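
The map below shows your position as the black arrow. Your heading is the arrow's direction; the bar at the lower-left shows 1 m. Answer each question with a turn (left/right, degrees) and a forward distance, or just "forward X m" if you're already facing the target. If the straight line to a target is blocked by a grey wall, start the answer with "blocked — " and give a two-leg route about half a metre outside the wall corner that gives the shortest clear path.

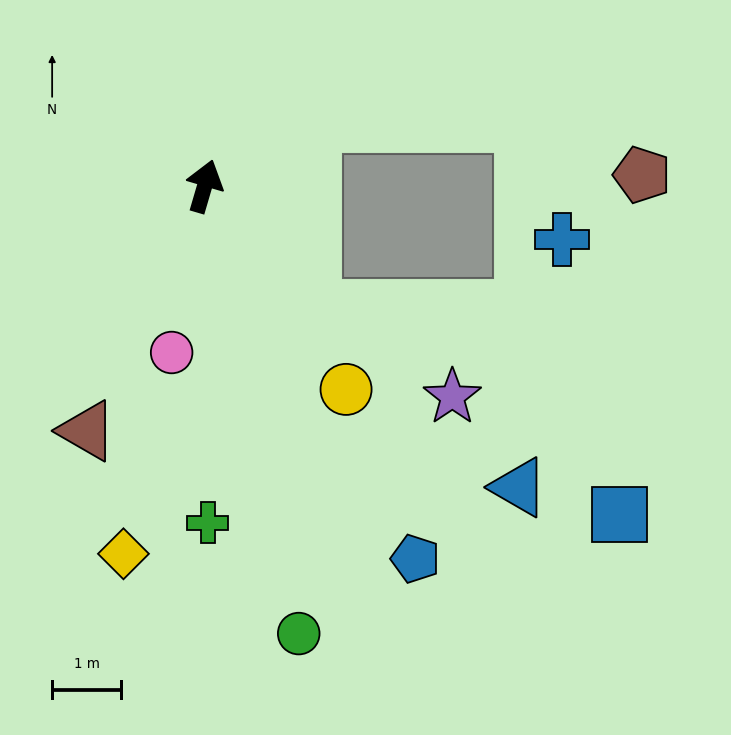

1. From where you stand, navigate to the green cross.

turn right 163°, forward 4.9 m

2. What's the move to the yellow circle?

turn right 129°, forward 3.6 m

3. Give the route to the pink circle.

turn right 175°, forward 2.5 m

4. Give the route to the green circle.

turn right 152°, forward 6.6 m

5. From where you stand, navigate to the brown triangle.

turn left 171°, forward 3.9 m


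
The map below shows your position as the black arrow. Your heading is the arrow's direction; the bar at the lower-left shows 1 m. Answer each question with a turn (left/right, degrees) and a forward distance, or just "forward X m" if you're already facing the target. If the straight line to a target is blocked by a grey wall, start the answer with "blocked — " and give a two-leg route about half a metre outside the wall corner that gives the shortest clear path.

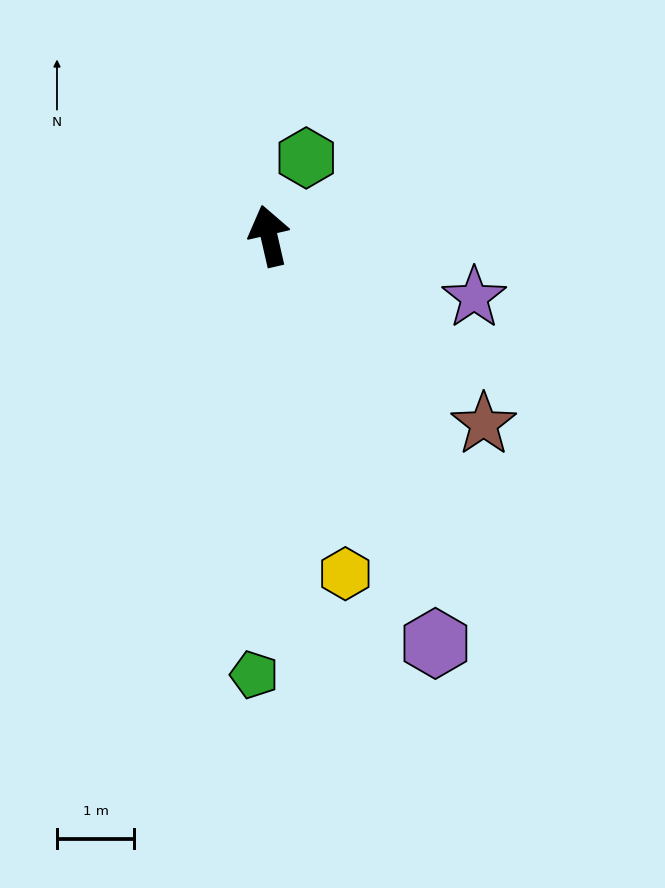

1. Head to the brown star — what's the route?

turn right 144°, forward 3.7 m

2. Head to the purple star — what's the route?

turn right 120°, forward 2.8 m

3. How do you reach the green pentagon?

turn left 165°, forward 5.7 m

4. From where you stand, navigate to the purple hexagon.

turn right 171°, forward 5.7 m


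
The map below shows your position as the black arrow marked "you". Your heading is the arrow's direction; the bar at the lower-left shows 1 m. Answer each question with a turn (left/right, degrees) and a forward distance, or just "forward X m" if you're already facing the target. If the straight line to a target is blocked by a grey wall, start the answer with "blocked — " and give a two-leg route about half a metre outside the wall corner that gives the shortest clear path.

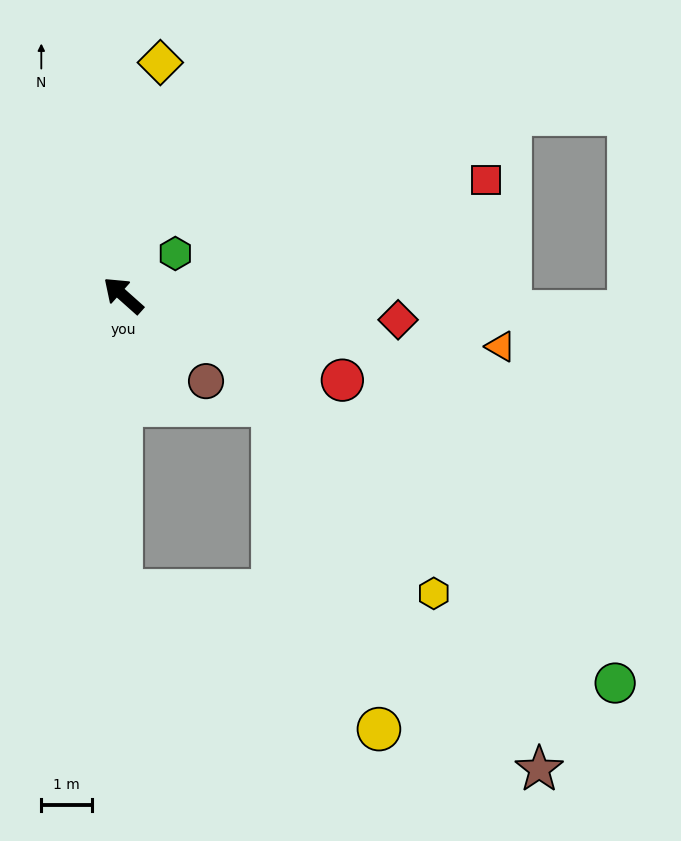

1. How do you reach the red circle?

turn right 159°, forward 4.7 m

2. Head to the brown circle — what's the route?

turn left 176°, forward 2.4 m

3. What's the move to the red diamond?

turn right 143°, forward 5.5 m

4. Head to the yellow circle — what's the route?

blocked — turn left 131°, forward 5.9 m, then turn left 62°, forward 5.8 m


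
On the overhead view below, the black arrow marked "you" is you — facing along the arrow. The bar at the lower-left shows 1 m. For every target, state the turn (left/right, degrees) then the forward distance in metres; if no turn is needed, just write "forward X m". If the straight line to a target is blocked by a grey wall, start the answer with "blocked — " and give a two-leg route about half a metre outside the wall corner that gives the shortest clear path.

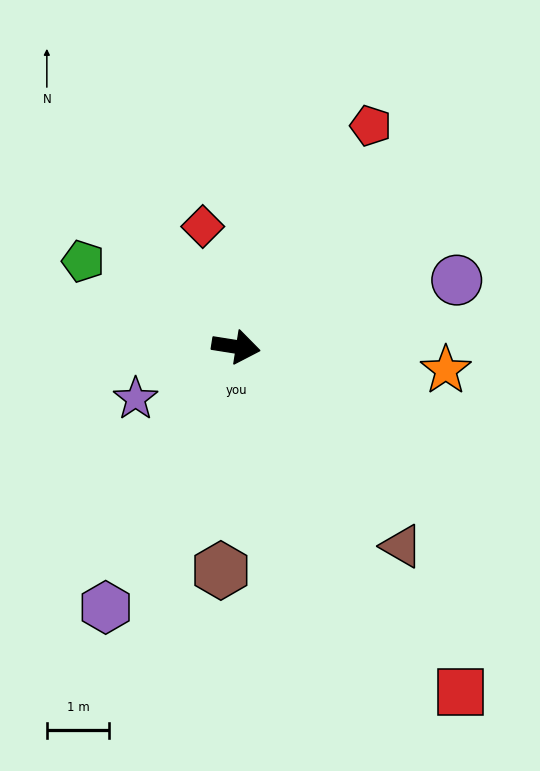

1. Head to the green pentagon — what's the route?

turn left 160°, forward 2.8 m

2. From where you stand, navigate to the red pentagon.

turn left 68°, forward 4.1 m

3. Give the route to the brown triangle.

turn right 41°, forward 4.1 m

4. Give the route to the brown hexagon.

turn right 85°, forward 3.6 m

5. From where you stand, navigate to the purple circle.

turn left 26°, forward 3.7 m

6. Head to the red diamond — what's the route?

turn left 114°, forward 2.0 m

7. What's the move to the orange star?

turn left 3°, forward 3.4 m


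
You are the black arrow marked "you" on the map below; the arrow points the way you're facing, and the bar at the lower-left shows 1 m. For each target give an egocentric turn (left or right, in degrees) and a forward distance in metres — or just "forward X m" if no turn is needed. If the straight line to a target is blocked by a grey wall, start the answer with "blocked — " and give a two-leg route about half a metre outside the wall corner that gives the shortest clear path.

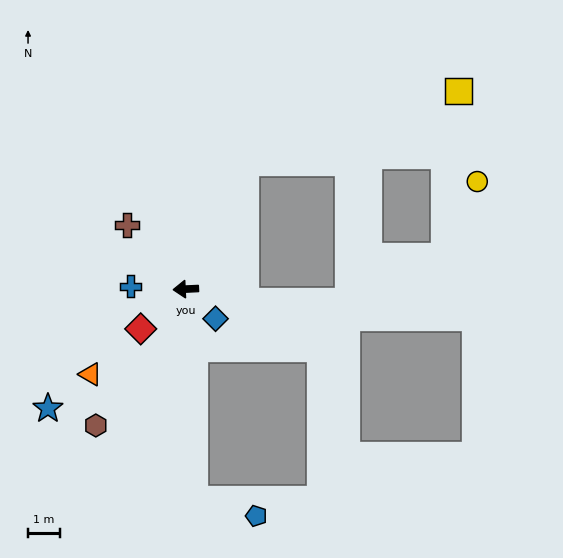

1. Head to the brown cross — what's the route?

turn right 50°, forward 2.7 m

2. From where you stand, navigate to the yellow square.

blocked — turn right 118°, forward 4.4 m, then turn right 46°, forward 7.0 m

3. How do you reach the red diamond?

turn left 39°, forward 1.9 m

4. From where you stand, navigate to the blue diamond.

turn left 132°, forward 1.3 m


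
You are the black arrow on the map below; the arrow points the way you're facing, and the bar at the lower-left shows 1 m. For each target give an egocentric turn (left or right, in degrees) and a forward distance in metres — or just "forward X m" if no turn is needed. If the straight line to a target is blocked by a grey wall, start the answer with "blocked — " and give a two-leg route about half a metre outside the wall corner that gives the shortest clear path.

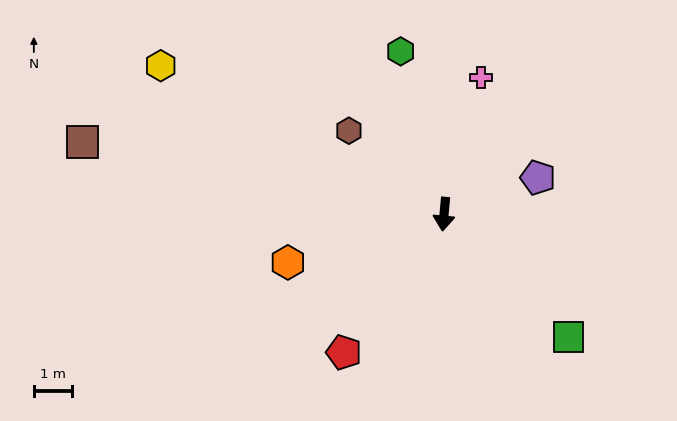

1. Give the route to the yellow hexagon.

turn right 112°, forward 8.3 m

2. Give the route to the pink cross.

turn left 170°, forward 3.7 m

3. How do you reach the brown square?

turn right 96°, forward 9.6 m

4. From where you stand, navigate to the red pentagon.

turn right 31°, forward 4.4 m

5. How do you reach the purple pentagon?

turn left 117°, forward 2.6 m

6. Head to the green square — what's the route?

turn left 51°, forward 4.6 m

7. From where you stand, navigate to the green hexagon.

turn right 160°, forward 4.4 m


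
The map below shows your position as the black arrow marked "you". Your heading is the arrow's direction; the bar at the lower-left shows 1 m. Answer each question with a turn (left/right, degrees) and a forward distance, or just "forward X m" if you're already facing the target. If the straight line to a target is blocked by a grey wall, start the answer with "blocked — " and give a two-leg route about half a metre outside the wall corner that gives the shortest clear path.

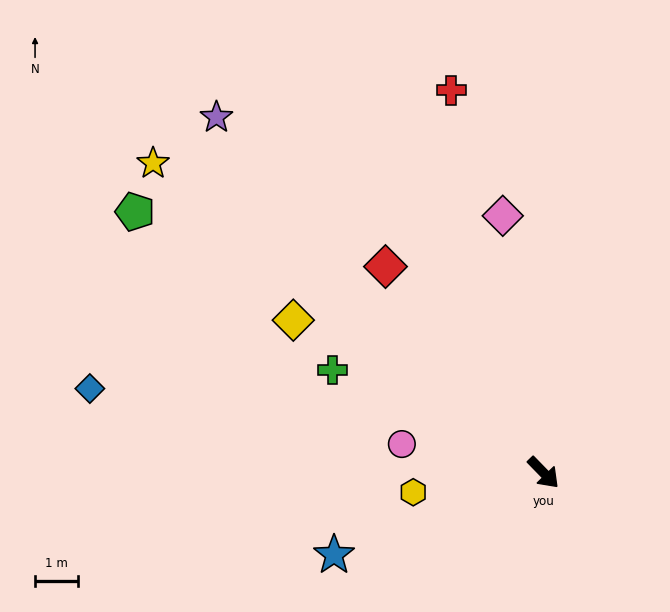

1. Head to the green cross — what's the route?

turn right 160°, forward 5.5 m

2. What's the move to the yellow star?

turn right 173°, forward 11.7 m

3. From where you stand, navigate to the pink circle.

turn right 146°, forward 3.4 m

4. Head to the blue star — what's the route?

turn right 113°, forward 5.3 m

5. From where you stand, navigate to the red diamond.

turn left 173°, forward 6.1 m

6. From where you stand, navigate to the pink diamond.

turn left 145°, forward 6.1 m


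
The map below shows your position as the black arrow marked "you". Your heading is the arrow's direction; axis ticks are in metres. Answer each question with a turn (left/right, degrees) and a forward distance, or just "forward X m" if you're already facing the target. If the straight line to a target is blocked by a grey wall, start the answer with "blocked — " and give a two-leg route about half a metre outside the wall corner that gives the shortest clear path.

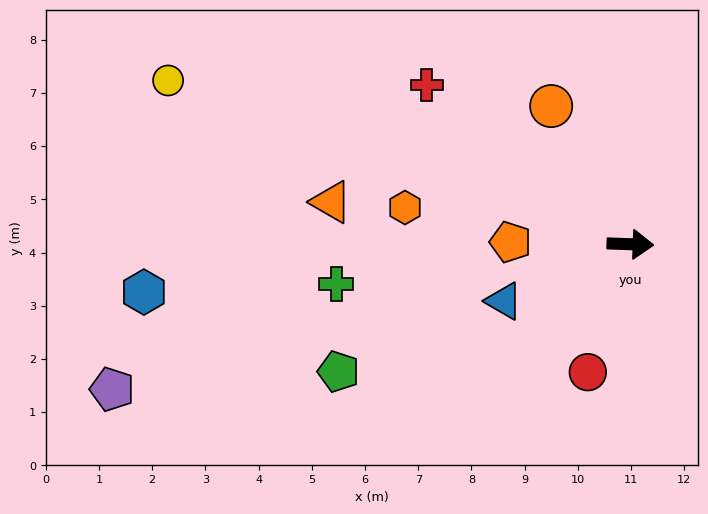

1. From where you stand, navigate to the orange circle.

turn left 122°, forward 3.0 m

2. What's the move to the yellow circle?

turn left 163°, forward 9.2 m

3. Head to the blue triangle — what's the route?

turn right 154°, forward 2.6 m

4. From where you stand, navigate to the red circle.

turn right 106°, forward 2.5 m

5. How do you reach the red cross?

turn left 144°, forward 4.9 m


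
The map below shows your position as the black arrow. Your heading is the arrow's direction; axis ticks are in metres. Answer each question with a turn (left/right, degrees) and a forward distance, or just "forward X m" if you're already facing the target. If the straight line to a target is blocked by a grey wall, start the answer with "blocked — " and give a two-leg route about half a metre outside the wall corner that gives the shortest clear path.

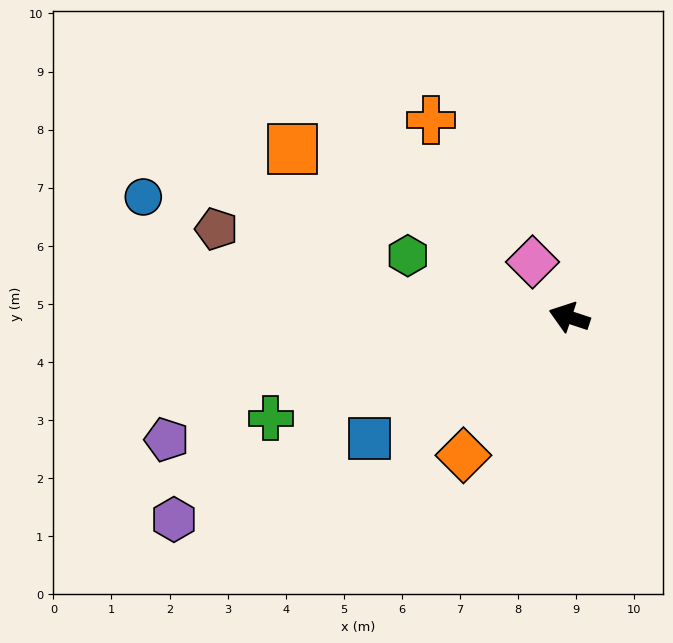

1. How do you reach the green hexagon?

turn right 3°, forward 3.0 m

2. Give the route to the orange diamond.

turn left 71°, forward 3.0 m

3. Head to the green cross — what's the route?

turn left 37°, forward 5.4 m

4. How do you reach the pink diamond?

turn right 38°, forward 1.1 m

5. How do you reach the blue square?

turn left 50°, forward 4.0 m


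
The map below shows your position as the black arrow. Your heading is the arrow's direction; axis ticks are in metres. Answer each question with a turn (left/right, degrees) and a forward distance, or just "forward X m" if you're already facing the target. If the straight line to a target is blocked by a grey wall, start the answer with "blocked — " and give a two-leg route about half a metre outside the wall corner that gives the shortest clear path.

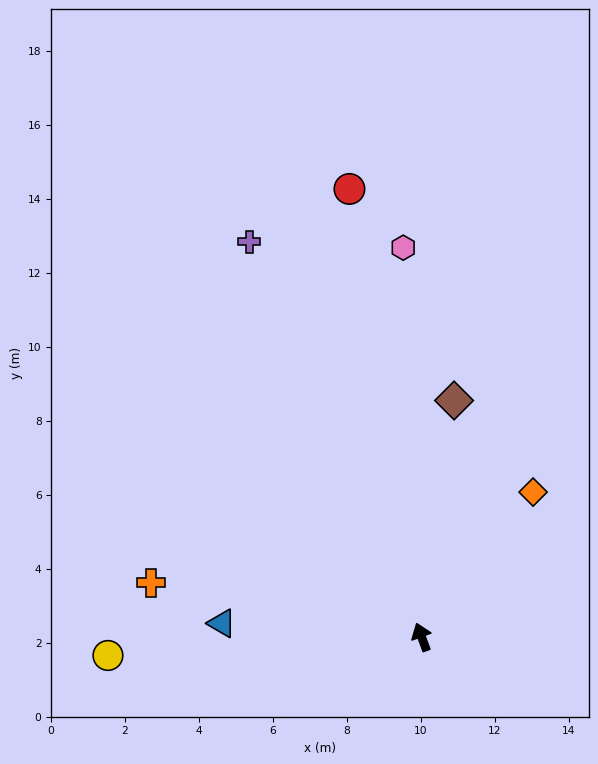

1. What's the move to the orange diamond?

turn right 58°, forward 4.9 m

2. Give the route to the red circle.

turn right 11°, forward 12.3 m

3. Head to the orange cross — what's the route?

turn left 59°, forward 7.5 m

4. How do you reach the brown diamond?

turn right 28°, forward 6.4 m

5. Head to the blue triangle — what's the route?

turn left 66°, forward 5.4 m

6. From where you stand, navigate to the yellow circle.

turn left 73°, forward 8.5 m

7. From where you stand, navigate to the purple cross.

turn left 3°, forward 11.7 m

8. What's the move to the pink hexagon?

turn right 17°, forward 10.5 m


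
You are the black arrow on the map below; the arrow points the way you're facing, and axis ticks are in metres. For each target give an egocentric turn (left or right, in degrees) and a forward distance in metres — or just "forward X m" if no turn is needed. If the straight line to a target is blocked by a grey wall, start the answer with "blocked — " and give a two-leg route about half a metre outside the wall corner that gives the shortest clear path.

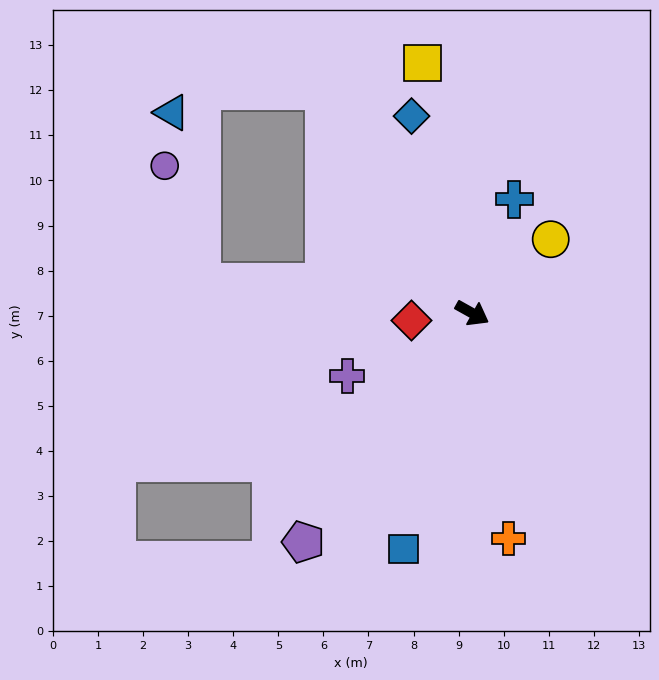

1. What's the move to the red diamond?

turn right 144°, forward 1.4 m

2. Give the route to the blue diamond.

turn left 136°, forward 4.6 m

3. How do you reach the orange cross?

turn right 52°, forward 5.1 m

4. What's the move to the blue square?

turn right 77°, forward 5.4 m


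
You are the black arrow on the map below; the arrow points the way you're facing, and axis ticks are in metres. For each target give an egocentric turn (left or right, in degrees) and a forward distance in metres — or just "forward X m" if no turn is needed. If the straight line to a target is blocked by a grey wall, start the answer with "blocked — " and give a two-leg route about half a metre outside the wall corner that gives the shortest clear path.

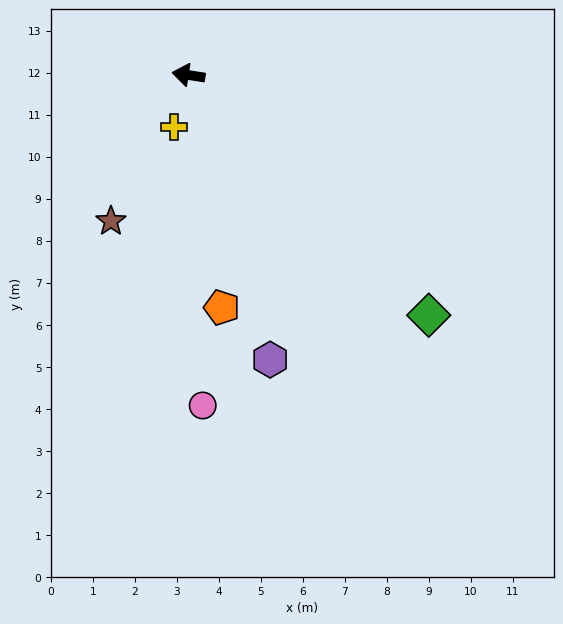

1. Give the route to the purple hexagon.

turn left 115°, forward 7.0 m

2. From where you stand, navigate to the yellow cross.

turn left 83°, forward 1.3 m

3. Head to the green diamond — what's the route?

turn left 144°, forward 8.1 m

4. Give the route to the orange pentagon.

turn left 107°, forward 5.6 m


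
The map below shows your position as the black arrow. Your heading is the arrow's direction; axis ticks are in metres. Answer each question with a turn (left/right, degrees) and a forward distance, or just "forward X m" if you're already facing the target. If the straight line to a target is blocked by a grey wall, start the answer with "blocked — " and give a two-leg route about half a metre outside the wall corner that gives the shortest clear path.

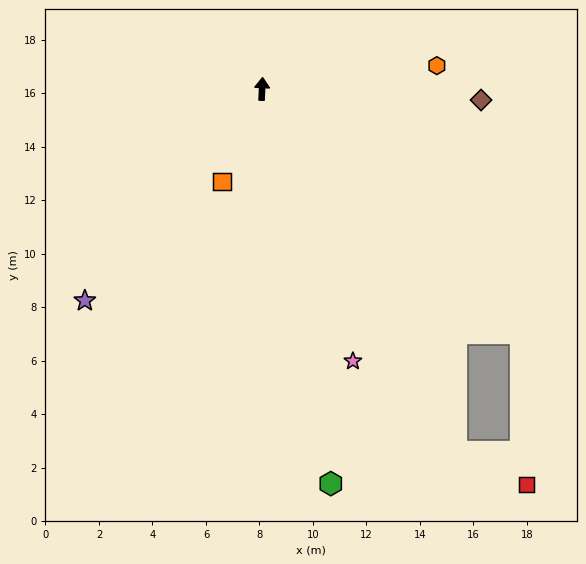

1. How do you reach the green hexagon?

turn right 167°, forward 15.0 m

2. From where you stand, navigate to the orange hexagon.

turn right 80°, forward 6.6 m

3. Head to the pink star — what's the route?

turn right 159°, forward 10.7 m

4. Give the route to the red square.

blocked — turn right 149°, forward 15.4 m, then turn left 37°, forward 2.9 m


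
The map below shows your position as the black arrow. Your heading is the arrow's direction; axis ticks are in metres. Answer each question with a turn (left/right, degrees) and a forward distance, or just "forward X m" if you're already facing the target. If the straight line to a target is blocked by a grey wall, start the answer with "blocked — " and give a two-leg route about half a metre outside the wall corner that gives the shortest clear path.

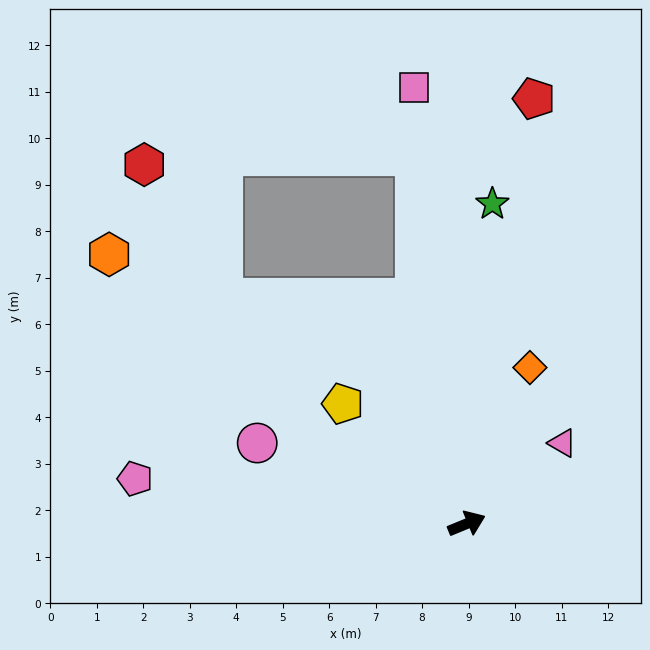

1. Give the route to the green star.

turn left 63°, forward 6.9 m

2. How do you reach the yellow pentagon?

turn left 114°, forward 3.7 m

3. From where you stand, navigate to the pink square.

turn left 75°, forward 9.5 m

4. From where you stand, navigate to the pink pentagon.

turn left 150°, forward 7.2 m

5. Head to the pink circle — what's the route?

turn left 137°, forward 4.8 m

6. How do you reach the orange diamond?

turn left 46°, forward 3.6 m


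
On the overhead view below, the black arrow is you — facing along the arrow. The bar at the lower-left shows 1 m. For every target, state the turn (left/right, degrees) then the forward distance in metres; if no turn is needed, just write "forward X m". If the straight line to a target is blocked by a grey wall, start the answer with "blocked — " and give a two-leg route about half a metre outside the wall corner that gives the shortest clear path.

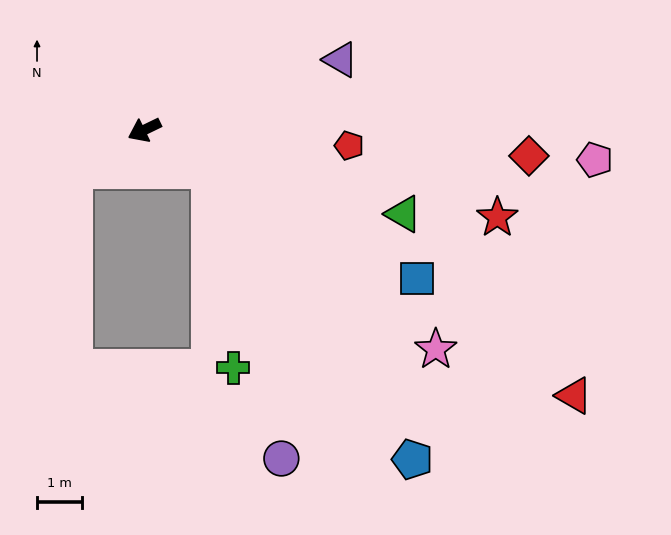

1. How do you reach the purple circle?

blocked — turn left 123°, forward 1.7 m, then turn right 45°, forward 6.7 m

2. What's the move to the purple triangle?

turn left 174°, forward 4.7 m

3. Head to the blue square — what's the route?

turn left 126°, forward 7.0 m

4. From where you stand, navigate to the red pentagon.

turn left 150°, forward 4.6 m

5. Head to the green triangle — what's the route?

turn left 136°, forward 6.1 m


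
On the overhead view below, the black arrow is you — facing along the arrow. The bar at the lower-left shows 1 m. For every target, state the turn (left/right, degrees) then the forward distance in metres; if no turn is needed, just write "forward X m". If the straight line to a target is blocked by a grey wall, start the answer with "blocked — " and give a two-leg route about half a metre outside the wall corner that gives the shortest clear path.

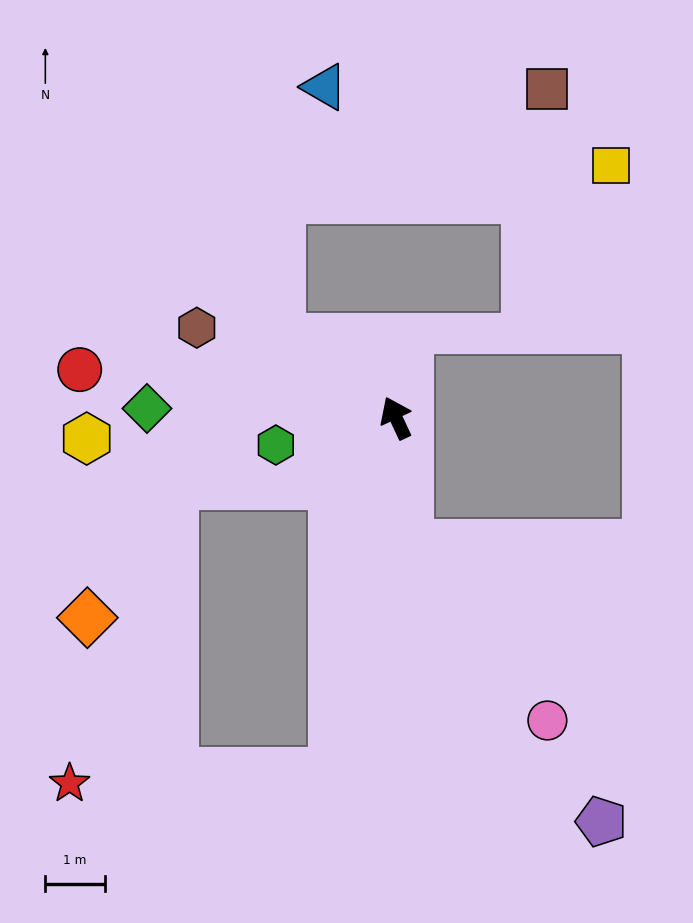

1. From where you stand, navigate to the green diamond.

turn left 63°, forward 4.2 m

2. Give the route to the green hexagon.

turn left 78°, forward 2.1 m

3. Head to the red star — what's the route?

blocked — turn left 145°, forward 6.1 m, then turn right 78°, forward 4.4 m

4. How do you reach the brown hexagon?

turn left 41°, forward 3.7 m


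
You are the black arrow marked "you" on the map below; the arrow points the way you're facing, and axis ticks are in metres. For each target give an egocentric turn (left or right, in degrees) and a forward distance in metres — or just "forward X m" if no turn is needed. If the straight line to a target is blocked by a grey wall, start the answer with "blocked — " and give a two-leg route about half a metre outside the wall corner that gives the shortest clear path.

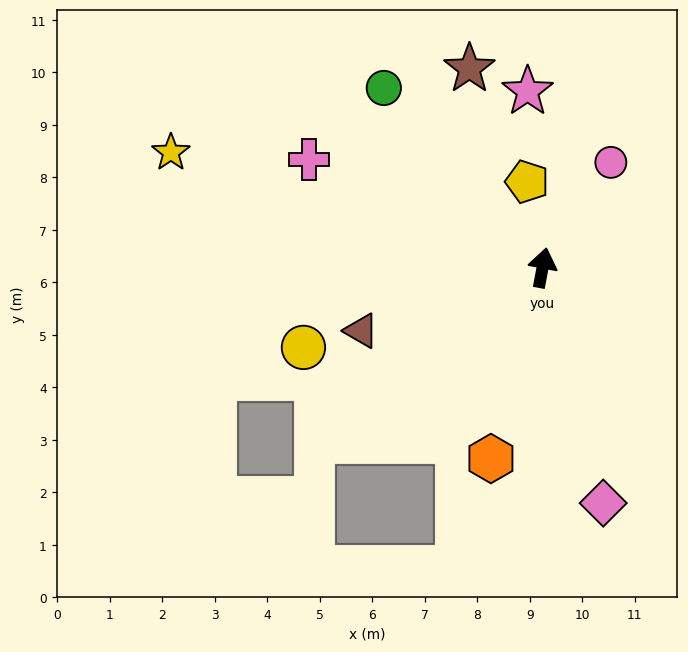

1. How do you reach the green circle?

turn left 52°, forward 4.6 m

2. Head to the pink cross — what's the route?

turn left 76°, forward 4.9 m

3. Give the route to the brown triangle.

turn left 120°, forward 3.7 m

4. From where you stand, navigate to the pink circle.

turn right 22°, forward 2.4 m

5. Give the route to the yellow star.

turn left 84°, forward 7.4 m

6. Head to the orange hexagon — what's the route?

turn left 176°, forward 3.8 m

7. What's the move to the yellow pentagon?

turn left 21°, forward 1.7 m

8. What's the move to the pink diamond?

turn right 155°, forward 4.6 m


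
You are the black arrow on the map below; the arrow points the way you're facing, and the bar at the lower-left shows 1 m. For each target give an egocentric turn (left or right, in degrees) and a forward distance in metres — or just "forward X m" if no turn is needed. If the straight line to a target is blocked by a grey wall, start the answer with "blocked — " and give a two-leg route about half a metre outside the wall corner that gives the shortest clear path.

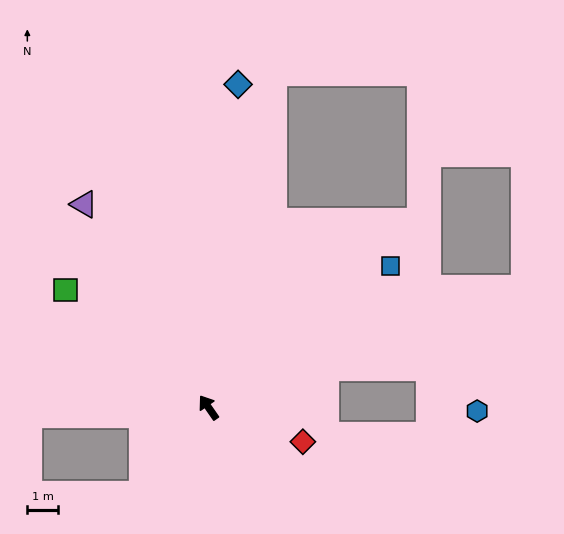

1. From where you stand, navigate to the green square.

turn left 16°, forward 6.1 m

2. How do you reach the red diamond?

turn right 145°, forward 3.3 m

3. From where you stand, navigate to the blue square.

turn right 87°, forward 7.6 m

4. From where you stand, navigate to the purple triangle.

turn right 3°, forward 7.8 m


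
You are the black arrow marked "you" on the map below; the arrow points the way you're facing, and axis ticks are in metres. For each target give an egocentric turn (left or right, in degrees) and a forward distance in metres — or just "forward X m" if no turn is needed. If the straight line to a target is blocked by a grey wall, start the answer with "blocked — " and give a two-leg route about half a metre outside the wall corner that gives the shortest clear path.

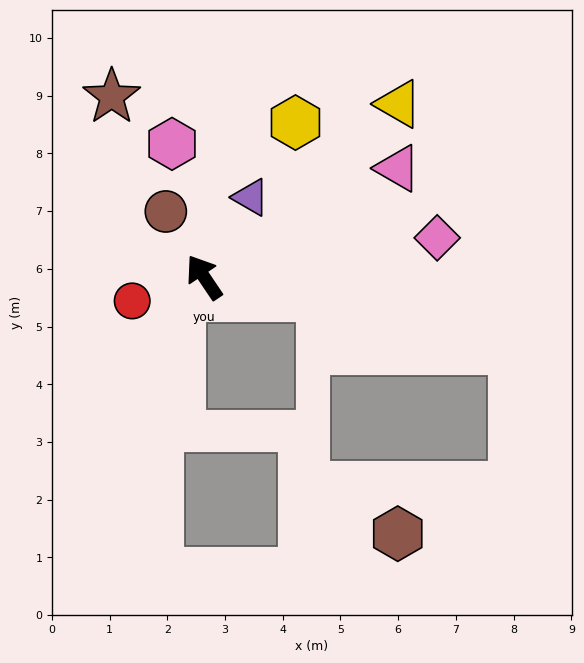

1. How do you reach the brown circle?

turn right 4°, forward 1.3 m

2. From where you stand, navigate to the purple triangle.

turn right 64°, forward 1.6 m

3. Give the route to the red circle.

turn left 74°, forward 1.3 m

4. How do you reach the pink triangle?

turn right 95°, forward 3.8 m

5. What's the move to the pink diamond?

turn right 114°, forward 4.1 m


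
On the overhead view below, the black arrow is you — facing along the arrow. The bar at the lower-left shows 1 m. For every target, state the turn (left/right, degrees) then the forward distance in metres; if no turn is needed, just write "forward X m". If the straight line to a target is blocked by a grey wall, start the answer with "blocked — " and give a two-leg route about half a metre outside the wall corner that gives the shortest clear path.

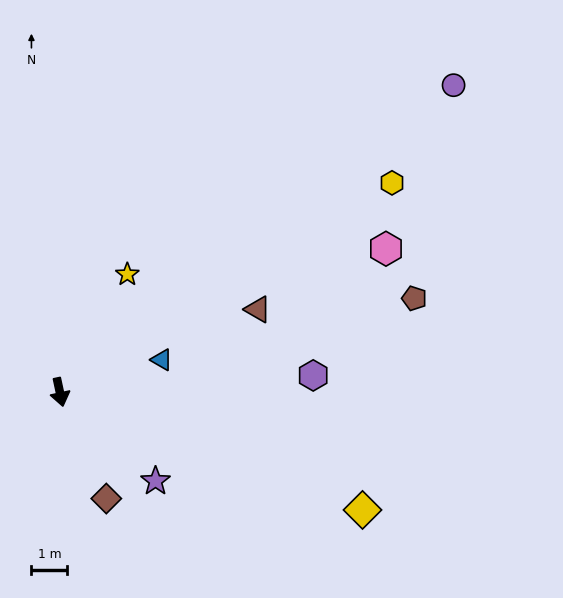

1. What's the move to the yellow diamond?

turn left 57°, forward 9.0 m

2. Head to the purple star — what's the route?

turn left 35°, forward 3.6 m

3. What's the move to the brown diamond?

turn left 11°, forward 3.2 m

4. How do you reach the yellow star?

turn left 138°, forward 3.8 m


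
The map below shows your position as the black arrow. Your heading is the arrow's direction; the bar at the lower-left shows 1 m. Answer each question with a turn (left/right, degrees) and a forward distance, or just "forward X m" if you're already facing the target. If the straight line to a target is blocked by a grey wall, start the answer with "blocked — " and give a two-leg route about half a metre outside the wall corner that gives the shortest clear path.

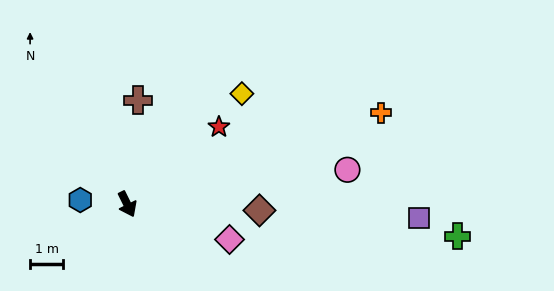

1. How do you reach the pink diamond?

turn left 45°, forward 3.2 m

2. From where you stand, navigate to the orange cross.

turn left 84°, forward 8.1 m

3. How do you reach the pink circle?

turn left 73°, forward 6.7 m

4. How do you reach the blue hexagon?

turn right 121°, forward 1.4 m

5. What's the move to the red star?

turn left 104°, forward 3.6 m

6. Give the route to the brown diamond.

turn left 61°, forward 4.0 m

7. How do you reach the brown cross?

turn left 148°, forward 3.1 m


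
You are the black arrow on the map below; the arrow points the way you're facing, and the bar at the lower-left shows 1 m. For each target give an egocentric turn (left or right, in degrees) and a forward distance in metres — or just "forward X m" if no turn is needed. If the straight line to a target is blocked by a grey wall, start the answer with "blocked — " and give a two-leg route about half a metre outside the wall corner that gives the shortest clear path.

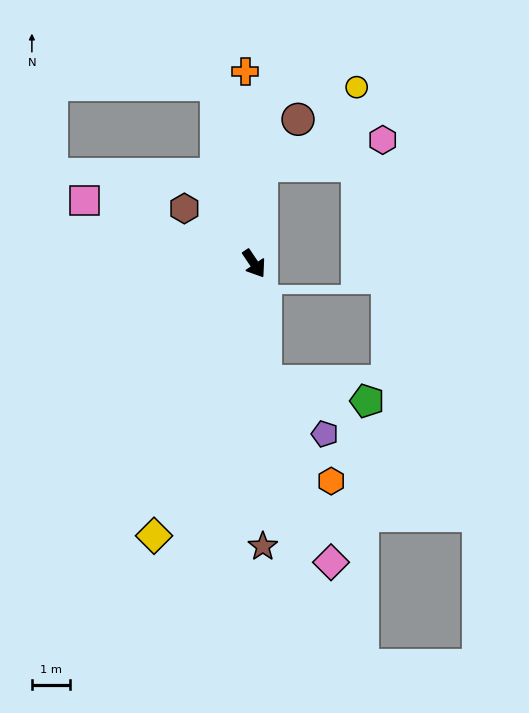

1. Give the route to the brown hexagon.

turn right 162°, forward 2.4 m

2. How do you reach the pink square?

turn right 144°, forward 4.8 m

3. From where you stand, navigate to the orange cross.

turn left 149°, forward 5.1 m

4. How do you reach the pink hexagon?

blocked — turn left 142°, forward 2.6 m, then turn right 74°, forward 3.3 m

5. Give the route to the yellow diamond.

turn right 54°, forward 7.7 m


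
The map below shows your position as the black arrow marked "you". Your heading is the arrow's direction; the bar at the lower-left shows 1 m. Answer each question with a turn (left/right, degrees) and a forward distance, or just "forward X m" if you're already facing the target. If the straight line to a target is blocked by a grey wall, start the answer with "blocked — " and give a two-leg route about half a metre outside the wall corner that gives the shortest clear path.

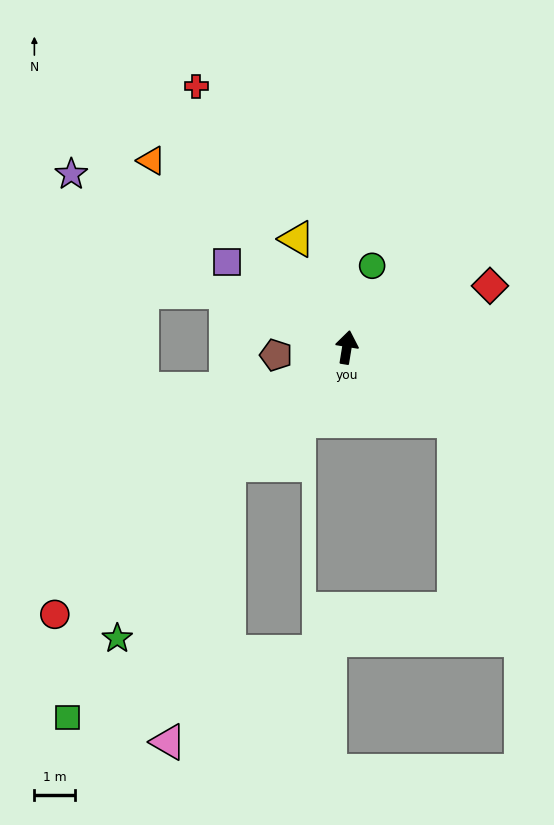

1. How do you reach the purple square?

turn left 64°, forward 3.6 m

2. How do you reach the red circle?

turn left 142°, forward 9.7 m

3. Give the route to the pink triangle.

blocked — turn left 144°, forward 4.1 m, then turn left 33°, forward 6.9 m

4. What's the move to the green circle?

turn right 8°, forward 2.1 m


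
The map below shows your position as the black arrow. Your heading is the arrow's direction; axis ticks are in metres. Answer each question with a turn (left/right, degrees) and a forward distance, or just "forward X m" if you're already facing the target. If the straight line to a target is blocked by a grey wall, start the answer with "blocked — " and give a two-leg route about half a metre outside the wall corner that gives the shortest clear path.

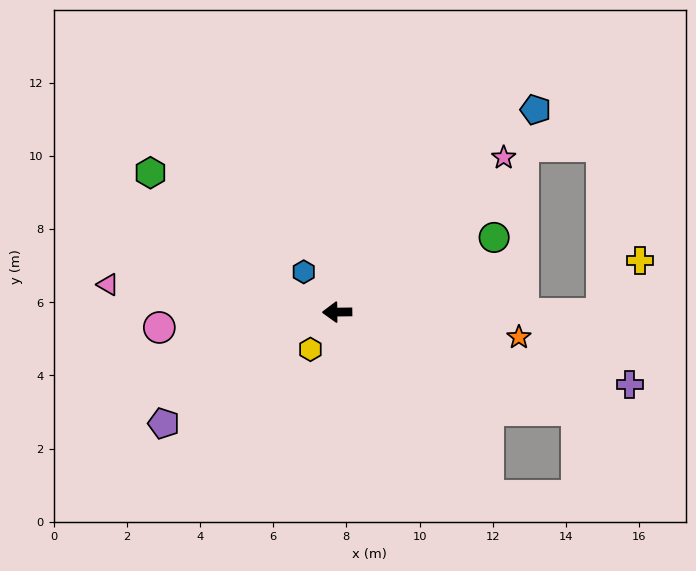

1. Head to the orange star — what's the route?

turn left 171°, forward 5.0 m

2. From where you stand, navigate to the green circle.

turn right 155°, forward 4.8 m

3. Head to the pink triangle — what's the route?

turn right 8°, forward 6.3 m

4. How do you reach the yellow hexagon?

turn left 54°, forward 1.3 m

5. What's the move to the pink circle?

turn left 4°, forward 4.9 m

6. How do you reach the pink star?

turn right 138°, forward 6.2 m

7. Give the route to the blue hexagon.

turn right 51°, forward 1.4 m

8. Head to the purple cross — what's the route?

turn left 165°, forward 8.2 m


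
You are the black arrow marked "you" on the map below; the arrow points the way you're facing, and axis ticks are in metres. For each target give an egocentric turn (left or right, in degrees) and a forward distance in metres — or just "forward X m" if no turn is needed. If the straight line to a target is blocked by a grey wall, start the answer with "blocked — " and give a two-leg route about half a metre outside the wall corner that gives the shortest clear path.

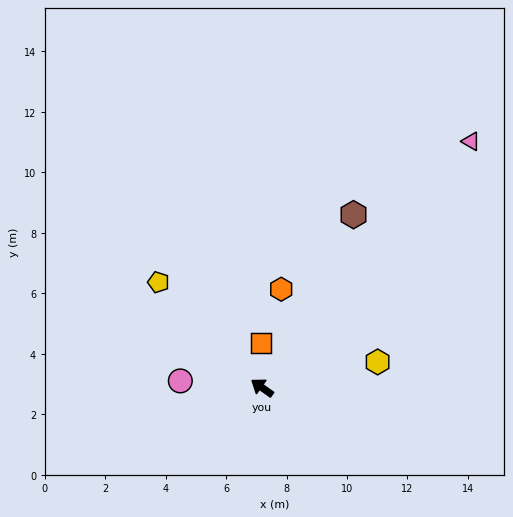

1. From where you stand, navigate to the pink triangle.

turn right 95°, forward 10.7 m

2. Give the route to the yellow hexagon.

turn right 132°, forward 3.9 m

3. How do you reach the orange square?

turn right 53°, forward 1.5 m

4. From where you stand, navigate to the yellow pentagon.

turn right 10°, forward 4.9 m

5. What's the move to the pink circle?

turn left 31°, forward 2.7 m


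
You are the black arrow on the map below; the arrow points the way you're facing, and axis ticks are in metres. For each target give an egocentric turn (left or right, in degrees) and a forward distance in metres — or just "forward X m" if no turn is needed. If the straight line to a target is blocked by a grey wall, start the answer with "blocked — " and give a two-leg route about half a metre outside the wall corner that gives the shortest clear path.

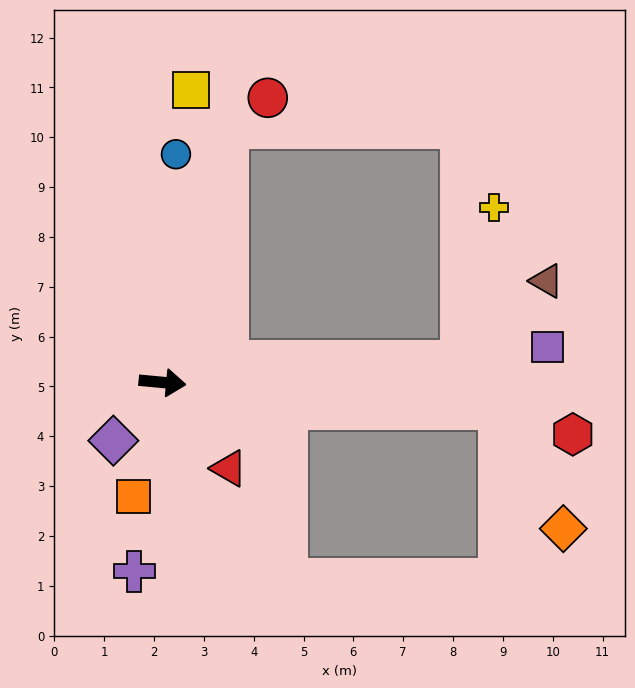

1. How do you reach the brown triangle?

blocked — turn left 9°, forward 6.0 m, then turn left 40°, forward 2.4 m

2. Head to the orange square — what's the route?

turn right 99°, forward 2.4 m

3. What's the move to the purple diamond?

turn right 125°, forward 1.5 m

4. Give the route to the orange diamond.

blocked — forward 6.8 m, then turn right 57°, forward 2.7 m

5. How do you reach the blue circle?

turn left 92°, forward 4.6 m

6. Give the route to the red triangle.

turn right 47°, forward 2.2 m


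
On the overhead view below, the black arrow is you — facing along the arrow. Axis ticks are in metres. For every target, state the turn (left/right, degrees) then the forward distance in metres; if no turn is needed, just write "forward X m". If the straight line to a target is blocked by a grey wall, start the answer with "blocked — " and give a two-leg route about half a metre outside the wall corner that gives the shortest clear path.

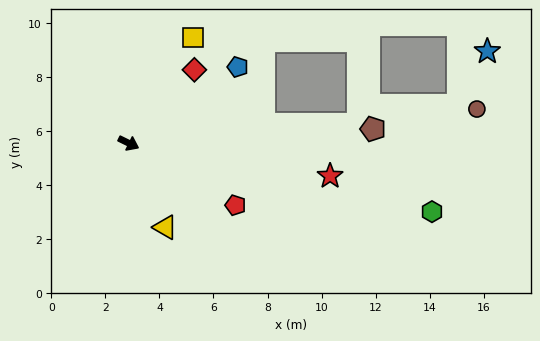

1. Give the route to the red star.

turn left 17°, forward 7.6 m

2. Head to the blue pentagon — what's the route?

turn left 61°, forward 4.9 m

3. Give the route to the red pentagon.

turn right 4°, forward 4.6 m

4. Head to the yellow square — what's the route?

turn left 85°, forward 4.6 m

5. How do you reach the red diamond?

turn left 74°, forward 3.6 m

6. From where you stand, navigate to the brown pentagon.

turn left 29°, forward 9.1 m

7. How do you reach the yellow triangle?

turn right 40°, forward 3.4 m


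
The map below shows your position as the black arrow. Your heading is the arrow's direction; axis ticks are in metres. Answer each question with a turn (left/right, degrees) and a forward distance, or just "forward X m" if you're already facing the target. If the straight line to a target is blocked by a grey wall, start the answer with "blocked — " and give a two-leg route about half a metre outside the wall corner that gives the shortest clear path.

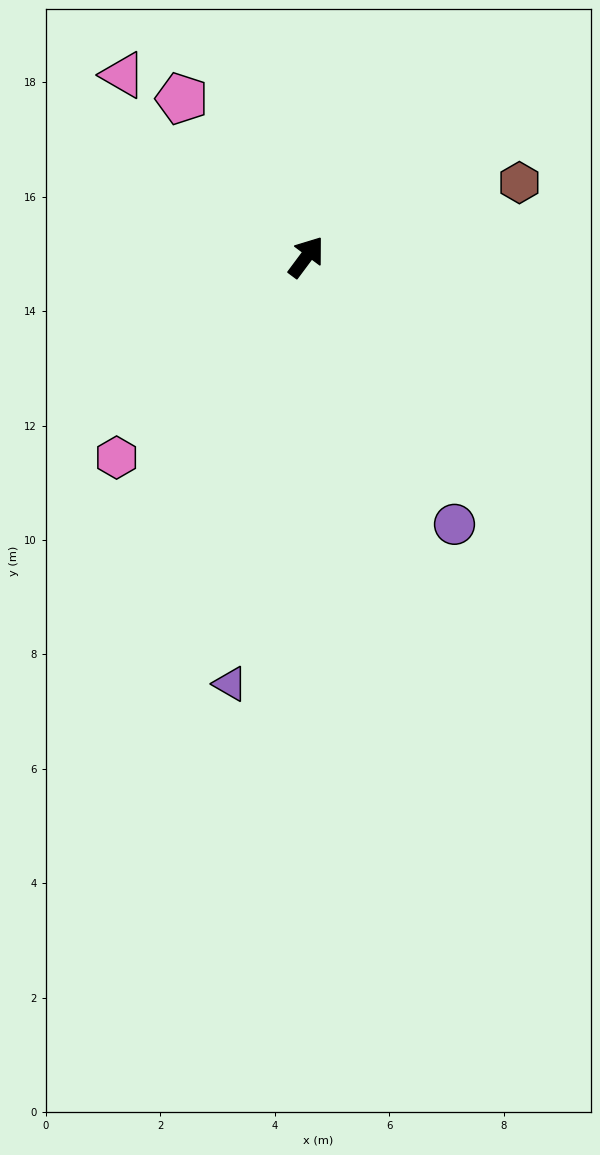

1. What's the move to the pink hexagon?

turn left 173°, forward 4.8 m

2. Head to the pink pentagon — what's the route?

turn left 75°, forward 3.5 m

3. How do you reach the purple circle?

turn right 114°, forward 5.3 m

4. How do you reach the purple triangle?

turn right 153°, forward 7.6 m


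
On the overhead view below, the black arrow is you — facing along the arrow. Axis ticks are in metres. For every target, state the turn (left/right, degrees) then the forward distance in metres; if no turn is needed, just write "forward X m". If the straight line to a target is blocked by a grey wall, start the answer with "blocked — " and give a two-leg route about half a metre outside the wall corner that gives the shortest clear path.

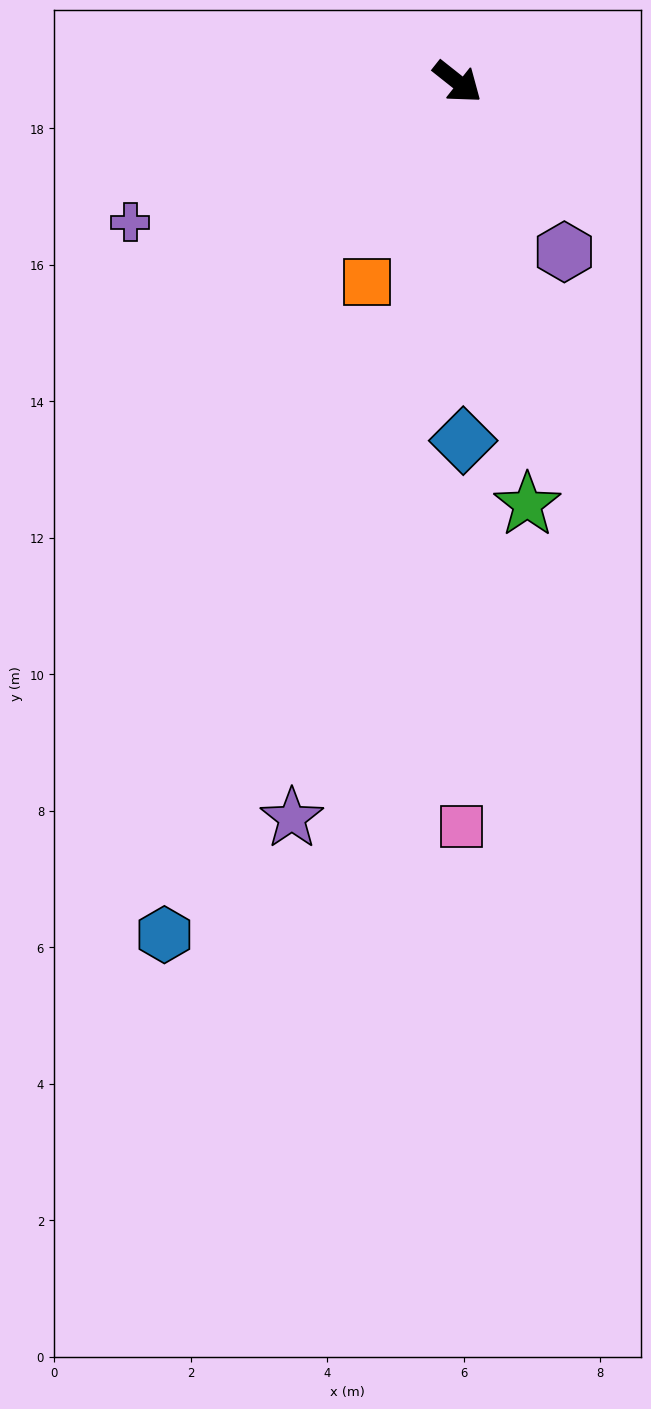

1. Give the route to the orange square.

turn right 76°, forward 3.2 m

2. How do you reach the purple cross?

turn right 118°, forward 5.2 m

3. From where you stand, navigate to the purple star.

turn right 64°, forward 11.1 m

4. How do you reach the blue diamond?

turn right 51°, forward 5.3 m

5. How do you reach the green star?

turn right 42°, forward 6.3 m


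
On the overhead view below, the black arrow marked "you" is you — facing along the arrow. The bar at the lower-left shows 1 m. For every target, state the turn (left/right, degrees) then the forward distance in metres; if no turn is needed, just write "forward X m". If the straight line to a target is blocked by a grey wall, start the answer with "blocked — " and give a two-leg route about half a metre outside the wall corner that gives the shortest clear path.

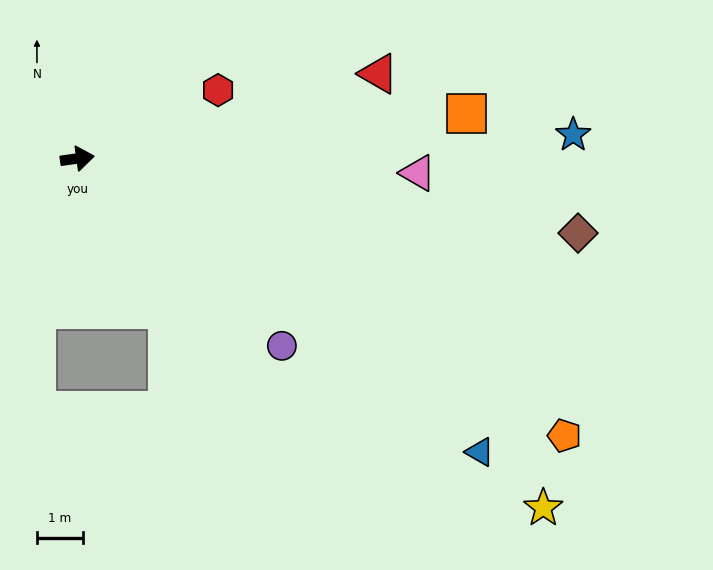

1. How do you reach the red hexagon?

turn left 18°, forward 3.4 m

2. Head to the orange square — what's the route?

forward 8.6 m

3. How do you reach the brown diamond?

turn right 16°, forward 11.1 m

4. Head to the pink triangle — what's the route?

turn right 10°, forward 7.5 m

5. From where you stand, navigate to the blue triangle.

turn right 44°, forward 10.9 m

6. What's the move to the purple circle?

turn right 50°, forward 6.1 m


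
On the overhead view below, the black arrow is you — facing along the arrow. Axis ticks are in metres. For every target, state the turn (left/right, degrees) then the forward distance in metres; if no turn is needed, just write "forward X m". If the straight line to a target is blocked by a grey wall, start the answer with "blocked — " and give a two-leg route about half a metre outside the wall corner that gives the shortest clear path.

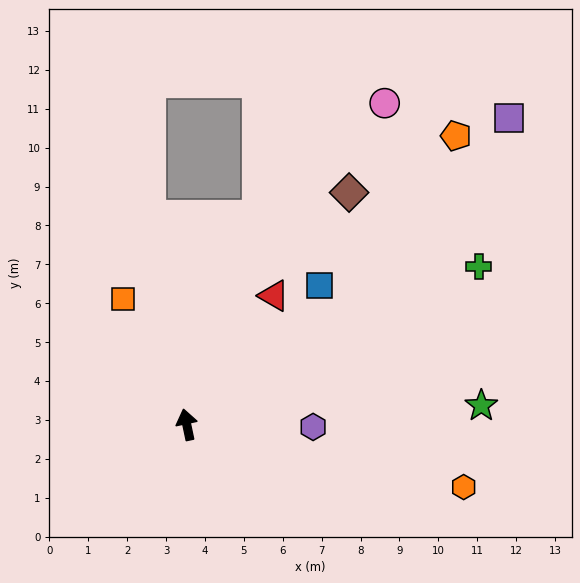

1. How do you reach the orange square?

turn left 15°, forward 3.6 m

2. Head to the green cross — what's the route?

turn right 74°, forward 8.5 m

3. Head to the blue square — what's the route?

turn right 56°, forward 5.0 m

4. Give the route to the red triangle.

turn right 46°, forward 4.0 m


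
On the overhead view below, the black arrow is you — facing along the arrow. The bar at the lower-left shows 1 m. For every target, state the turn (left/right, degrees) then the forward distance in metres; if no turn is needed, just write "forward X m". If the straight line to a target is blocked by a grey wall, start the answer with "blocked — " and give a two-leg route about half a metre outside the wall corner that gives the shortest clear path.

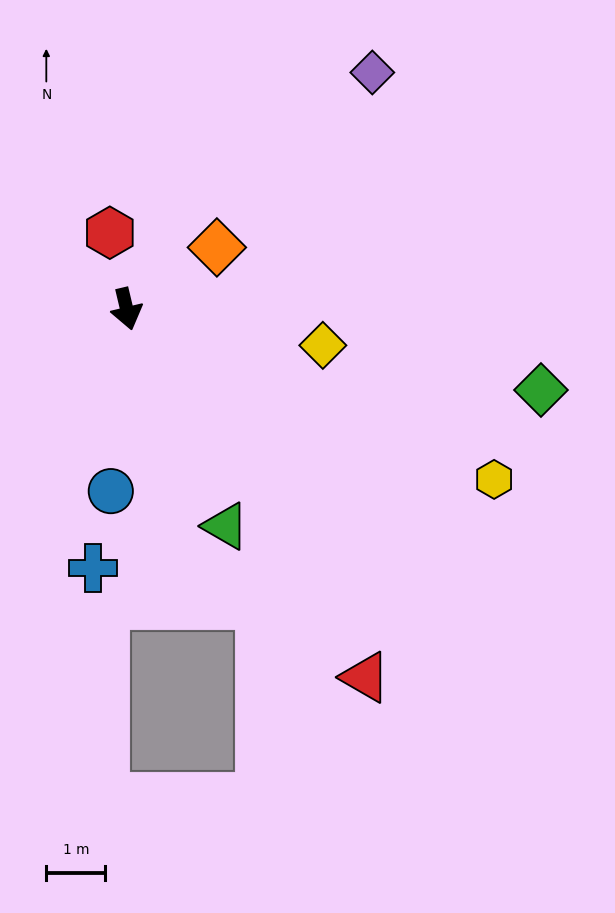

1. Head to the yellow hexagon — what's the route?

turn left 52°, forward 6.9 m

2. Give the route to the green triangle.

turn left 11°, forward 4.1 m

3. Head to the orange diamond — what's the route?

turn left 111°, forward 1.9 m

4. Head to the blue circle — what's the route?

turn right 18°, forward 3.1 m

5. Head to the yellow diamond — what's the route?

turn left 66°, forward 3.4 m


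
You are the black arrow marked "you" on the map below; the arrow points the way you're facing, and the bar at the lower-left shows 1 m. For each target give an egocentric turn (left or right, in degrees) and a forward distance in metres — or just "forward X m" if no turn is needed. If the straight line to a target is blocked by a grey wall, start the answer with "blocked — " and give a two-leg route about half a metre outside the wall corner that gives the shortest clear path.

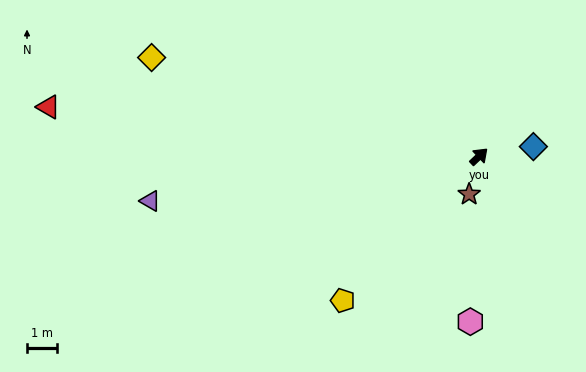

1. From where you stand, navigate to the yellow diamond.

turn left 120°, forward 11.6 m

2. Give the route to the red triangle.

turn left 130°, forward 14.6 m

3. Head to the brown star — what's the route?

turn right 148°, forward 1.3 m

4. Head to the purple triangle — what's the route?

turn left 144°, forward 11.2 m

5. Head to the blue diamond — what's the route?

turn right 33°, forward 1.9 m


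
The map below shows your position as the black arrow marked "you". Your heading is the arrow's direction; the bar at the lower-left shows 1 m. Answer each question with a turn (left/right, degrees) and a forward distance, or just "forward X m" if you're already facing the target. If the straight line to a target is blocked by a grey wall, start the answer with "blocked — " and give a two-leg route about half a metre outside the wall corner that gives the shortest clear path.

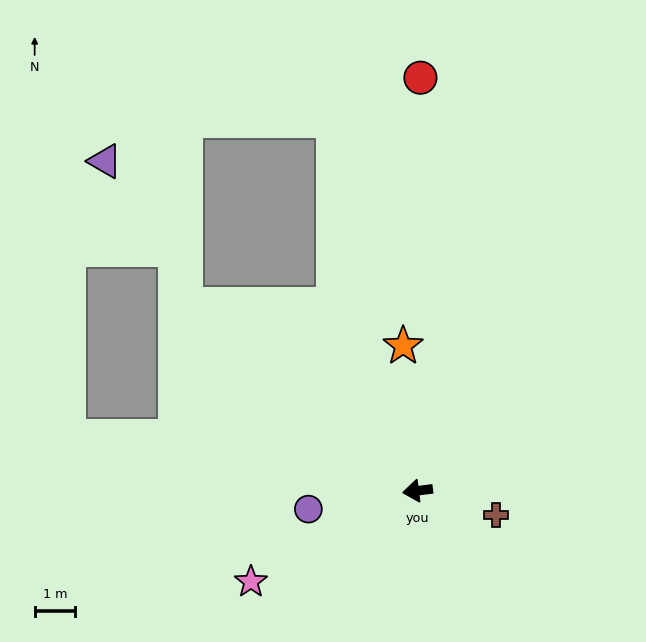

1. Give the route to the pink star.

turn left 21°, forward 4.7 m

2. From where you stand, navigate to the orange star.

turn right 91°, forward 3.6 m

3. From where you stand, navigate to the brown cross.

turn left 156°, forward 2.0 m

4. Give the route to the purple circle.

turn left 2°, forward 2.7 m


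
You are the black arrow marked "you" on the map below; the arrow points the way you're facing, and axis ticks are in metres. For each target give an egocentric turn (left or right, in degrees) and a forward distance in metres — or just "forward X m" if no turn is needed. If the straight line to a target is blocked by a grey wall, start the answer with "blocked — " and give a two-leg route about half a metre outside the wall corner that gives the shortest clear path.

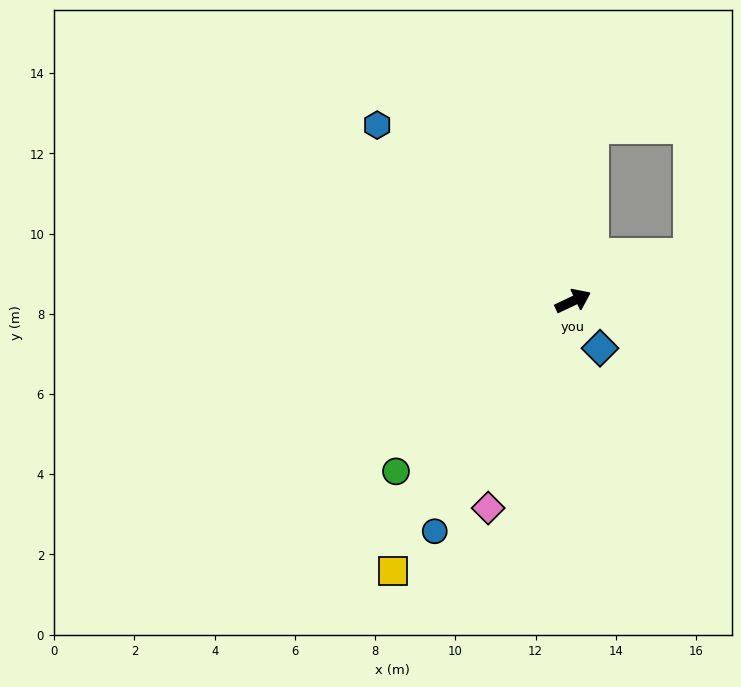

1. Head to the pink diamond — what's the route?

turn right 138°, forward 5.6 m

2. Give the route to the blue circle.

turn right 146°, forward 6.7 m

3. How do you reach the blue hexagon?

turn left 113°, forward 6.6 m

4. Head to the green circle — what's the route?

turn right 161°, forward 6.1 m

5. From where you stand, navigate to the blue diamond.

turn right 86°, forward 1.4 m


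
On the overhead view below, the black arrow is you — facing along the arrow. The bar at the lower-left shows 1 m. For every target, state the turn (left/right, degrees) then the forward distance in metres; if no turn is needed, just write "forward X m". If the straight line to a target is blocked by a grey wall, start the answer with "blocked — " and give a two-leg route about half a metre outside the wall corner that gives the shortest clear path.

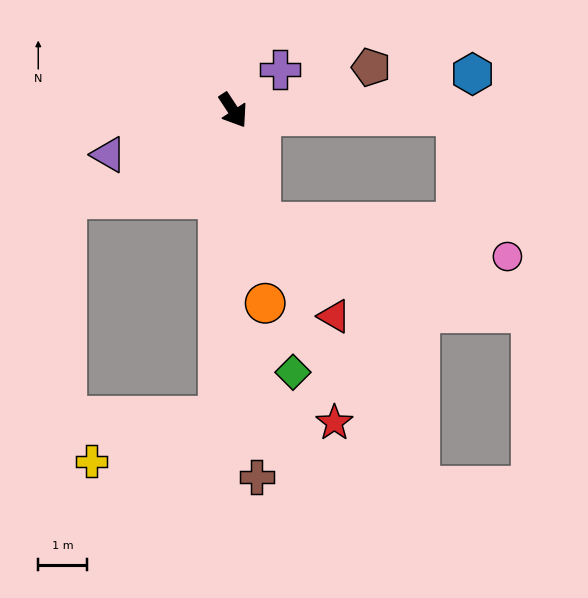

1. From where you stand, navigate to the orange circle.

turn right 24°, forward 4.0 m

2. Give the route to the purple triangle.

turn right 104°, forward 2.7 m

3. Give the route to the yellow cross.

blocked — turn right 36°, forward 6.3 m, then turn right 68°, forward 2.8 m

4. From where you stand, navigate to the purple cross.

turn left 98°, forward 1.3 m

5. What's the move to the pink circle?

blocked — turn right 20°, forward 2.4 m, then turn left 69°, forward 5.1 m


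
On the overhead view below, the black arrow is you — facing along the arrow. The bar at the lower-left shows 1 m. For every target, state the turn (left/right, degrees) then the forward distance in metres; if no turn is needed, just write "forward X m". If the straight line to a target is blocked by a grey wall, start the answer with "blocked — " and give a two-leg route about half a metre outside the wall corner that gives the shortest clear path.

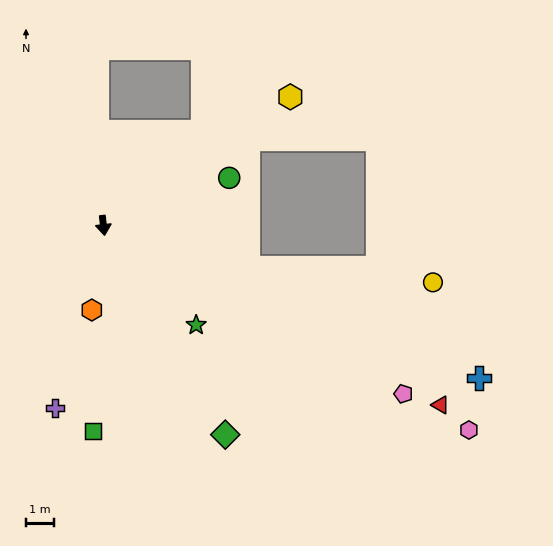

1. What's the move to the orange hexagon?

turn right 14°, forward 3.0 m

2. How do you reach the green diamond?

turn left 24°, forward 8.5 m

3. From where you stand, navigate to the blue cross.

turn left 61°, forward 14.3 m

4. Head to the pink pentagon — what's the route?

turn left 54°, forward 12.1 m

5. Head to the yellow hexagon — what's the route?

turn left 118°, forward 8.0 m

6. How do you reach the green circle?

turn left 104°, forward 4.7 m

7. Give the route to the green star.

turn left 36°, forward 4.8 m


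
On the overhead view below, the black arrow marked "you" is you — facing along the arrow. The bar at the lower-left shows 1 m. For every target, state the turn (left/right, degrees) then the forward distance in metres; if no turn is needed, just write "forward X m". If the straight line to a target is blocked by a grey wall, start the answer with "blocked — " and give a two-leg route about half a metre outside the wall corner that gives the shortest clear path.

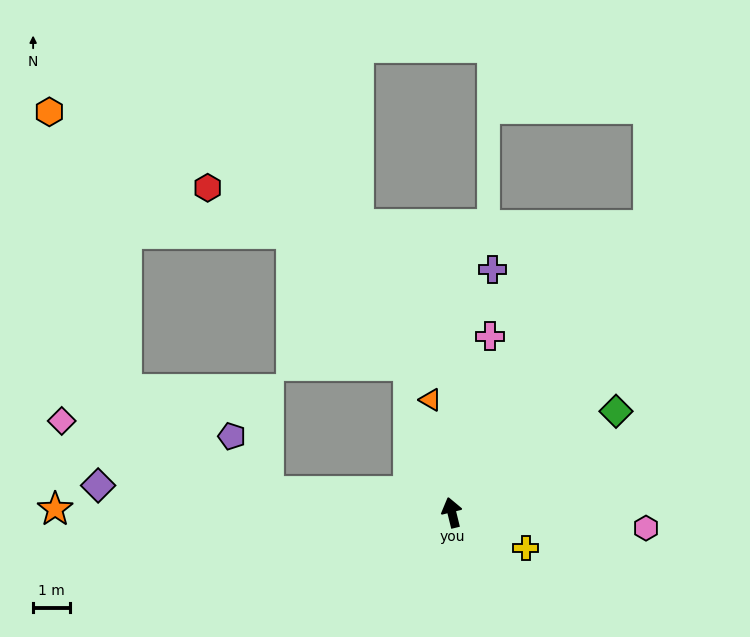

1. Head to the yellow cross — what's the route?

turn right 129°, forward 2.2 m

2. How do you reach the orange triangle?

turn right 3°, forward 3.1 m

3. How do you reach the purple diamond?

turn left 72°, forward 9.7 m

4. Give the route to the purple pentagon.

blocked — turn left 70°, forward 5.0 m, then turn right 50°, forward 1.8 m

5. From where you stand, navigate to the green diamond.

turn right 72°, forward 5.3 m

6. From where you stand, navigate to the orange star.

turn left 76°, forward 10.8 m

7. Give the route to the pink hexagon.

turn right 108°, forward 5.3 m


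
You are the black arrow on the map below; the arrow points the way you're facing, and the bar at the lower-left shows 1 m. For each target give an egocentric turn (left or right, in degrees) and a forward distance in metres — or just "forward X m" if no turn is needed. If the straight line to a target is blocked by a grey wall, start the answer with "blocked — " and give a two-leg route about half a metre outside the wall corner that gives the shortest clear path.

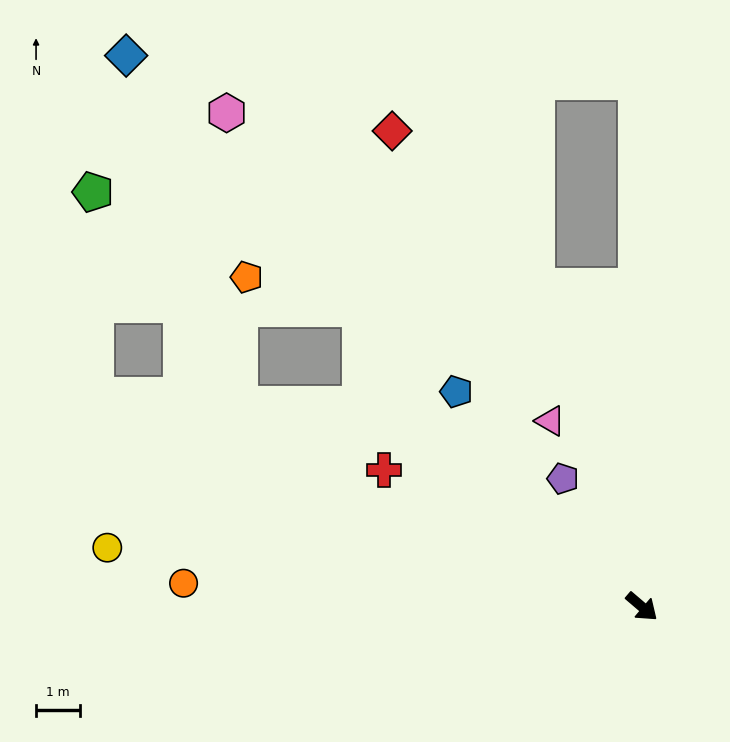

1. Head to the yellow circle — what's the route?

turn right 146°, forward 12.3 m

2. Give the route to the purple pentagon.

turn left 162°, forward 3.4 m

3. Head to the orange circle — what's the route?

turn right 142°, forward 10.5 m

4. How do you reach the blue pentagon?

turn left 171°, forward 6.5 m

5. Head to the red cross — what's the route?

turn right 167°, forward 6.7 m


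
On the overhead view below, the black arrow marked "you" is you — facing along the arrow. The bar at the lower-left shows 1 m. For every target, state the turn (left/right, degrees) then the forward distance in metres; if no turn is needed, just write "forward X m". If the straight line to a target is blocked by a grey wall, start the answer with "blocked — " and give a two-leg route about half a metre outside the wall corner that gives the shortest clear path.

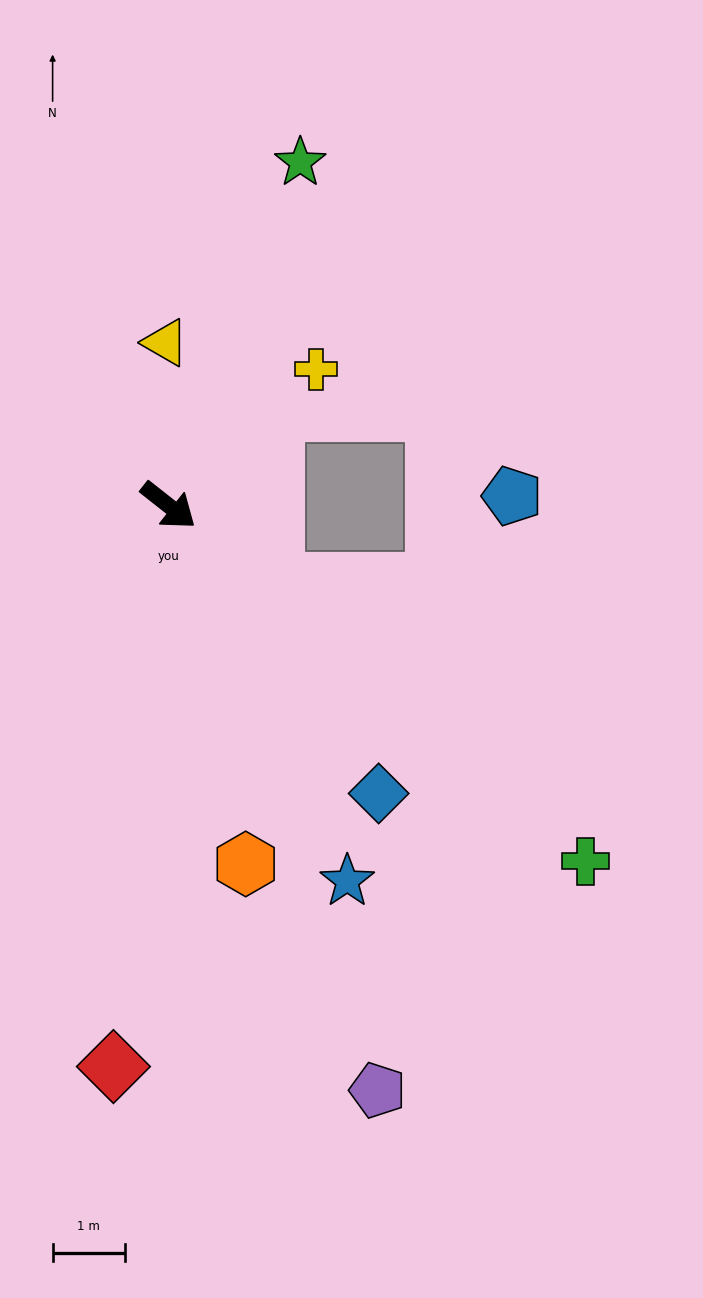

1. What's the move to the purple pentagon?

turn right 32°, forward 8.6 m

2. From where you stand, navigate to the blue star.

turn right 26°, forward 5.8 m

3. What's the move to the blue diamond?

turn right 16°, forward 5.0 m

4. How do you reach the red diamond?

turn right 57°, forward 7.8 m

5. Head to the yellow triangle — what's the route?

turn left 129°, forward 2.3 m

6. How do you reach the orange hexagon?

turn right 40°, forward 5.1 m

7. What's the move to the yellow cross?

turn left 81°, forward 2.8 m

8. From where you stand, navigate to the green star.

turn left 107°, forward 5.1 m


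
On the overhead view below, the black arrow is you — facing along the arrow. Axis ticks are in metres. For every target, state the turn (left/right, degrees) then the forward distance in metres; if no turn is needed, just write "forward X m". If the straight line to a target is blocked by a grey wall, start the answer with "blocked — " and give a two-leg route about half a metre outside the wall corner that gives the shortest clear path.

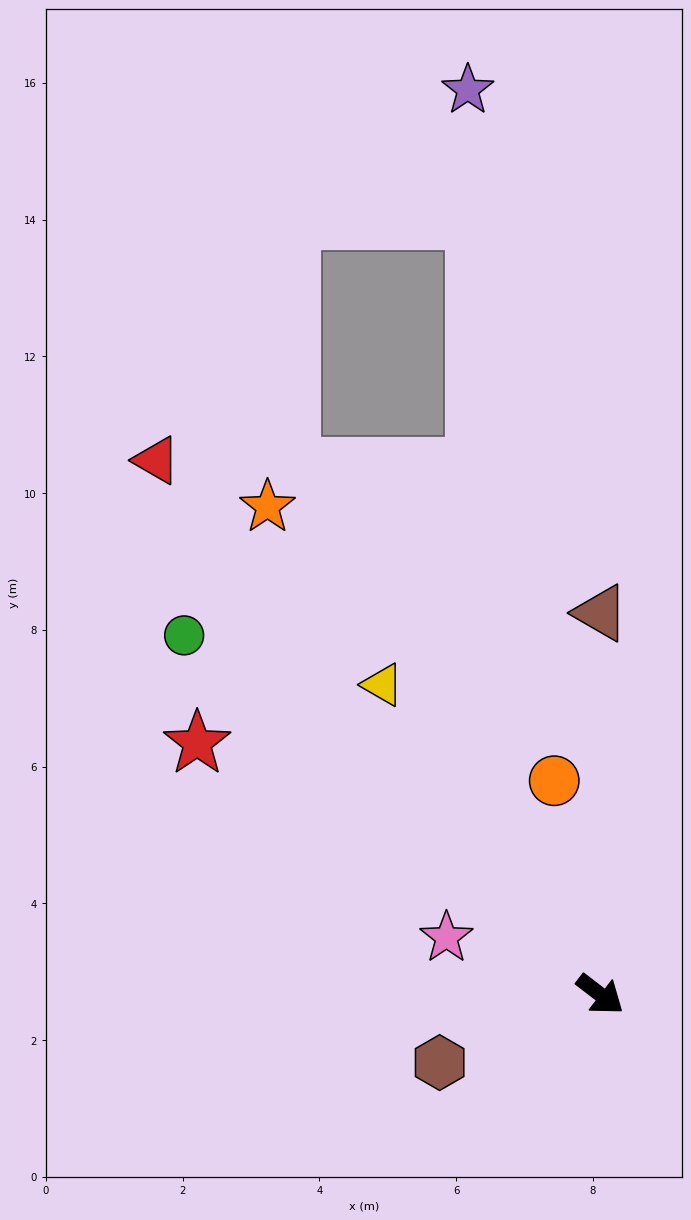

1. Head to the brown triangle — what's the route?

turn left 127°, forward 5.6 m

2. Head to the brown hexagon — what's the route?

turn right 120°, forward 2.6 m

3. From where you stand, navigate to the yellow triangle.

turn left 163°, forward 5.5 m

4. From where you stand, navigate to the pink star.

turn right 163°, forward 2.4 m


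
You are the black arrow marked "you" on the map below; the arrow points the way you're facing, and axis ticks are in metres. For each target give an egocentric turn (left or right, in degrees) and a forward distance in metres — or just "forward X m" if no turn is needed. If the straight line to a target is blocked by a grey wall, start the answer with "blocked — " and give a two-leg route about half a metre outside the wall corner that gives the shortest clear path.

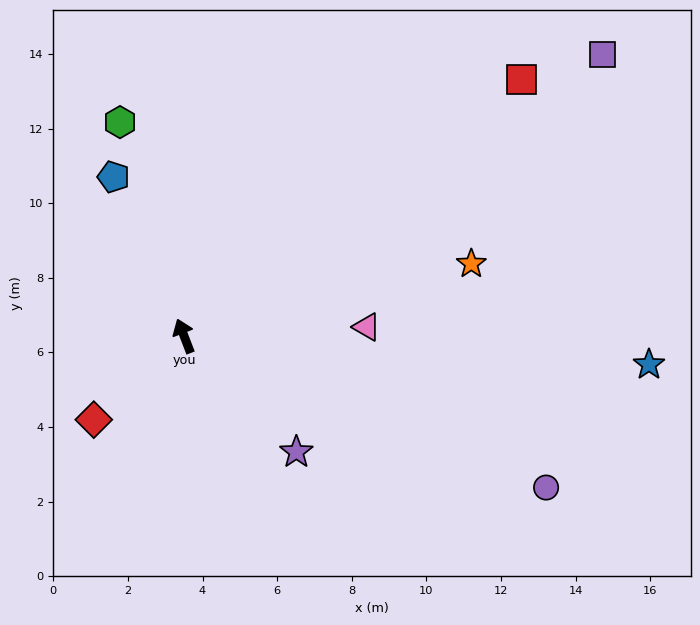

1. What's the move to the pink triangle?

turn right 108°, forward 4.9 m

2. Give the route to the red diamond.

turn left 112°, forward 3.3 m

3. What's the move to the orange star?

turn right 97°, forward 7.9 m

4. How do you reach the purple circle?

turn right 134°, forward 10.5 m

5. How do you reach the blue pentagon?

turn left 3°, forward 4.7 m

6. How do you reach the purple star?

turn right 157°, forward 4.3 m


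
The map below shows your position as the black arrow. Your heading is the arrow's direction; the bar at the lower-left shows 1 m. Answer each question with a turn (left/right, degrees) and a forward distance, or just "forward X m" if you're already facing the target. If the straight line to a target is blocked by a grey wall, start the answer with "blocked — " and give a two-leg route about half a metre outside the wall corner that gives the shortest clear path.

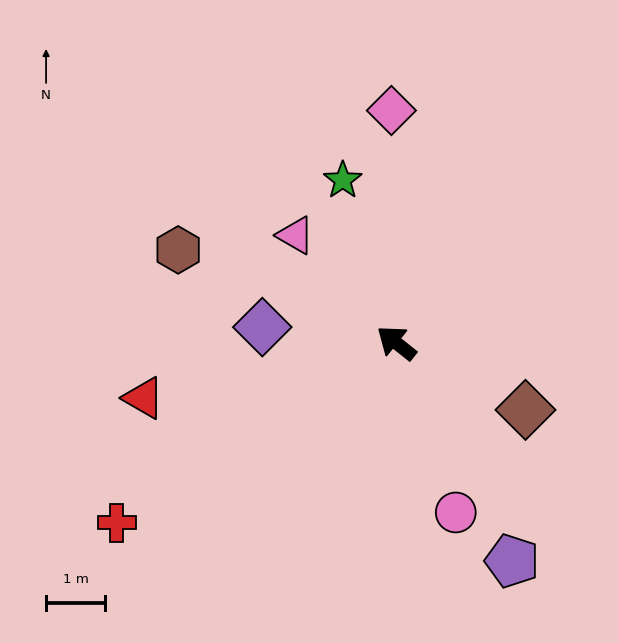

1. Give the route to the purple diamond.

turn left 32°, forward 2.3 m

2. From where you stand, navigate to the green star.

turn right 33°, forward 2.9 m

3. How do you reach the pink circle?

turn left 148°, forward 3.1 m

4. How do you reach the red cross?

turn left 71°, forward 5.6 m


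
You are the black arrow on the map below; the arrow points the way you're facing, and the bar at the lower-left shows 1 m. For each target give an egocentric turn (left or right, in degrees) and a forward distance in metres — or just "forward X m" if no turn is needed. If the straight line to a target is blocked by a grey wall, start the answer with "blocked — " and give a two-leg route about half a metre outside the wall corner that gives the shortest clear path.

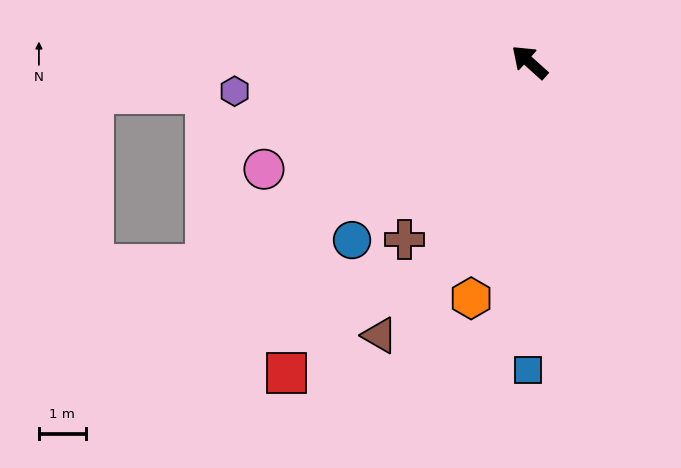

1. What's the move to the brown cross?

turn left 97°, forward 4.6 m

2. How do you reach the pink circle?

turn left 64°, forward 6.1 m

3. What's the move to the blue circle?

turn left 87°, forward 5.3 m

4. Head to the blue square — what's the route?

turn left 132°, forward 6.5 m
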